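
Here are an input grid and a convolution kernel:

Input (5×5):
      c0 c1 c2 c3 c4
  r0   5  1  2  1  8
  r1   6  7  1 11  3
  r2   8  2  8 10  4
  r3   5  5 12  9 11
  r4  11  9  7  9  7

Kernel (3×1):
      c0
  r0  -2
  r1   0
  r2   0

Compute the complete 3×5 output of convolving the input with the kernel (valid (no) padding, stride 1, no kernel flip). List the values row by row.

-10 -2 -4 -2 -16
-12 -14 -2 -22 -6
-16 -4 -16 -20 -8

Output[0,0]: The receptive field on the input at this output position is [5 / 6 / 8]. Elementwise product with the kernel and sum: 5·-2.
Output[0,1]: The receptive field on the input at this output position is [1 / 7 / 2]. Elementwise product with the kernel and sum: 1·-2.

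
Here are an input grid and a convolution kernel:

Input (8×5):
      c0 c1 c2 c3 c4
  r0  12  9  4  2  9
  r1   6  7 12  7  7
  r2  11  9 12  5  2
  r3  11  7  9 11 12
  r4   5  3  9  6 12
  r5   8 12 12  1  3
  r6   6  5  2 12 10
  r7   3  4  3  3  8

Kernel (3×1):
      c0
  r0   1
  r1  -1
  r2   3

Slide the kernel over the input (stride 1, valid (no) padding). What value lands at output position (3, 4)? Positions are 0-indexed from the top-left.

The receptive field on the input at this output position is [12 / 12 / 3]. Elementwise product with the kernel and sum: 12·1 + 12·-1 + 3·3.

9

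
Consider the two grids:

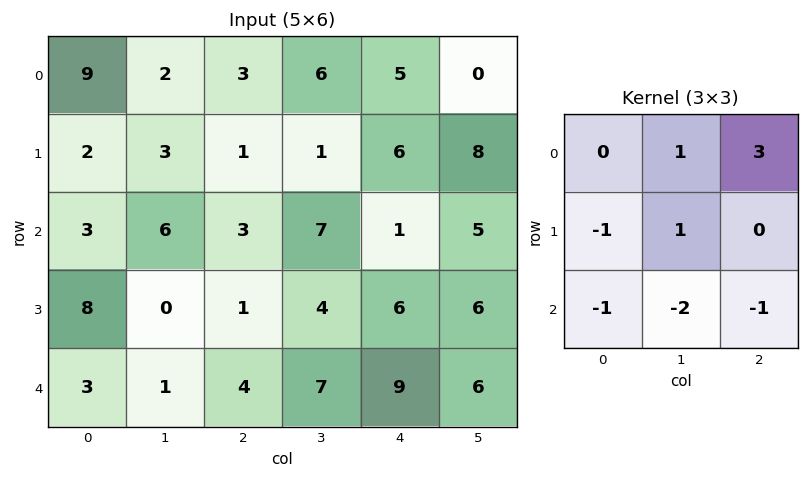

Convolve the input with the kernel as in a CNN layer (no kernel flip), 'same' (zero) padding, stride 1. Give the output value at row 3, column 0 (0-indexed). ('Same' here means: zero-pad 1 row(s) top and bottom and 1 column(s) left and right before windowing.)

22

The receptive field on the zero-padded input at this output position is [0 3 6 / 0 8 0 / 0 3 1]. Elementwise product with the kernel and sum: 3·1 + 6·3 + 0·-1 + 8·1 + 0·-1 + 3·-2 + 1·-1.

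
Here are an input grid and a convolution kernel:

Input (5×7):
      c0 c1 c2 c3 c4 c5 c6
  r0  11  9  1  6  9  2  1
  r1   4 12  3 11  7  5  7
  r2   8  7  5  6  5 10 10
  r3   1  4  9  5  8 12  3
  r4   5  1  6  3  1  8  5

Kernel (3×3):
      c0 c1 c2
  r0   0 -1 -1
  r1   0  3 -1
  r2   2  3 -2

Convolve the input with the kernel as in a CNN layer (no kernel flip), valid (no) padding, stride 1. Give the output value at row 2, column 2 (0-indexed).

The receptive field on the input at this output position is [5 6 5 / 9 5 8 / 6 3 1]. Elementwise product with the kernel and sum: 6·-1 + 5·-1 + 5·3 + 8·-1 + 6·2 + 3·3 + 1·-2.

15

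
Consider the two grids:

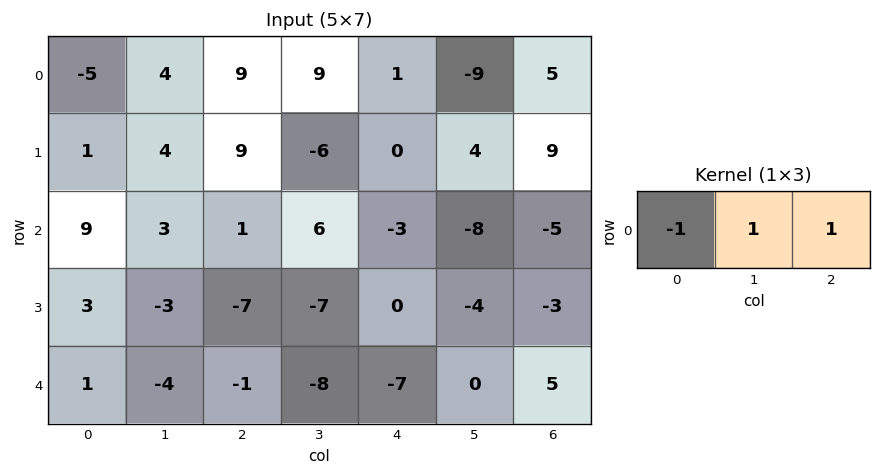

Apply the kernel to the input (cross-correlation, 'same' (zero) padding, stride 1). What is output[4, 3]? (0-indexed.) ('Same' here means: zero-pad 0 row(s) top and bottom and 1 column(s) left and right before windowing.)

-14

The receptive field on the zero-padded input at this output position is [-1 -8 -7]. Elementwise product with the kernel and sum: -1·-1 + -8·1 + -7·1.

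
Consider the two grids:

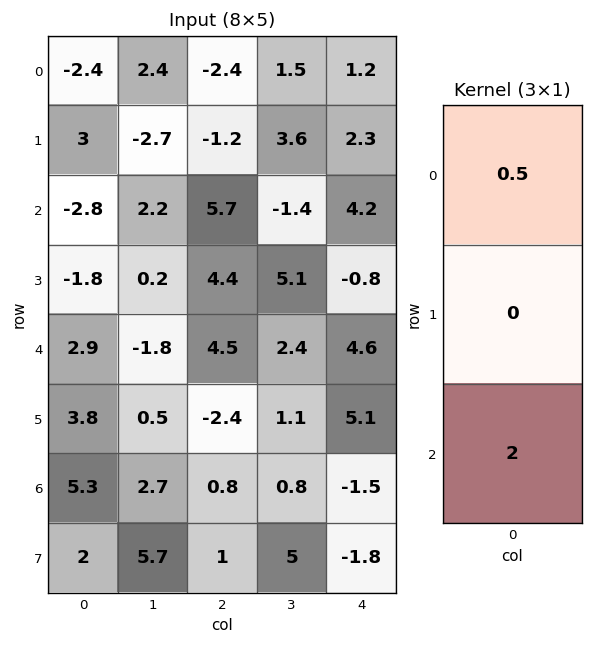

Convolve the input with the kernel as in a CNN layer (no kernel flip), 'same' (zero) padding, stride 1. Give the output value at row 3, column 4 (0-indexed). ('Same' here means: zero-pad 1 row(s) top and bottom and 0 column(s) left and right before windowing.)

11.3

The receptive field on the zero-padded input at this output position is [4.2 / -0.8 / 4.6]. Elementwise product with the kernel and sum: 4.2·0.5 + 4.6·2.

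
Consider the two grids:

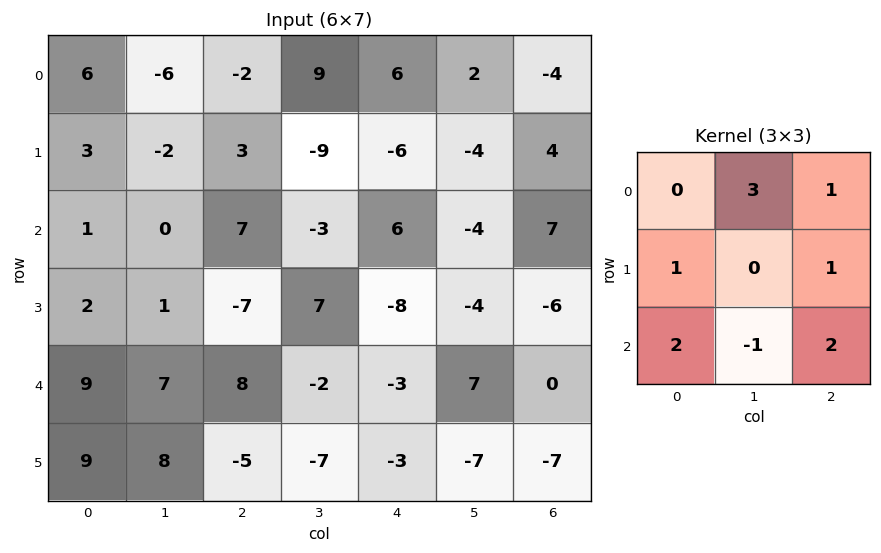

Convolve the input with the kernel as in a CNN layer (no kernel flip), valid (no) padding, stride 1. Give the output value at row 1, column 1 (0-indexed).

20

The receptive field on the input at this output position is [-2 3 -9 / 0 7 -3 / 1 -7 7]. Elementwise product with the kernel and sum: 3·3 + -9·1 + 0·1 + -3·1 + 1·2 + -7·-1 + 7·2.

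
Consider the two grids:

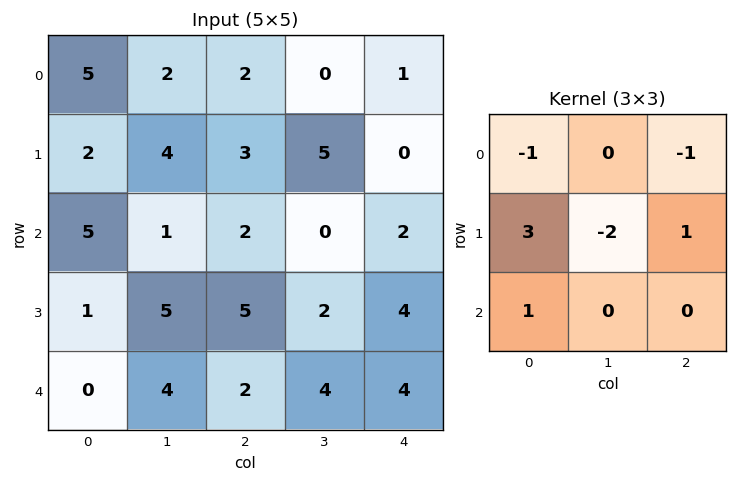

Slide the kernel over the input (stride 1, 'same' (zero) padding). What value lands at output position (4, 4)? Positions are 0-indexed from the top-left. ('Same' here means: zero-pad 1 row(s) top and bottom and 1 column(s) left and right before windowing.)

The receptive field on the zero-padded input at this output position is [2 4 0 / 4 4 0 / 0 0 0]. Elementwise product with the kernel and sum: 2·-1 + 0·-1 + 4·3 + 4·-2 + 0·1 + 0·1.

2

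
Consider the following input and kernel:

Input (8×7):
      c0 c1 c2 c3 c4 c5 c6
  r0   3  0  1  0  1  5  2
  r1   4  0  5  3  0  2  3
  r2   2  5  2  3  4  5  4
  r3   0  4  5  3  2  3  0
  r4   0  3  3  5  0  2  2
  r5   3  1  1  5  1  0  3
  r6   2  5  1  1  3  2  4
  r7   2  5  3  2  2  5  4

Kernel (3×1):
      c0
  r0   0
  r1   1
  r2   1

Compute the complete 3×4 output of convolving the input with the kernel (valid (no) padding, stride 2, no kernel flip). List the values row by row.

Output[0,0]: The receptive field on the input at this output position is [3 / 4 / 2]. Elementwise product with the kernel and sum: 4·1 + 2·1.
Output[0,1]: The receptive field on the input at this output position is [1 / 5 / 2]. Elementwise product with the kernel and sum: 5·1 + 2·1.

6 7 4 7
0 8 2 2
5 2 4 7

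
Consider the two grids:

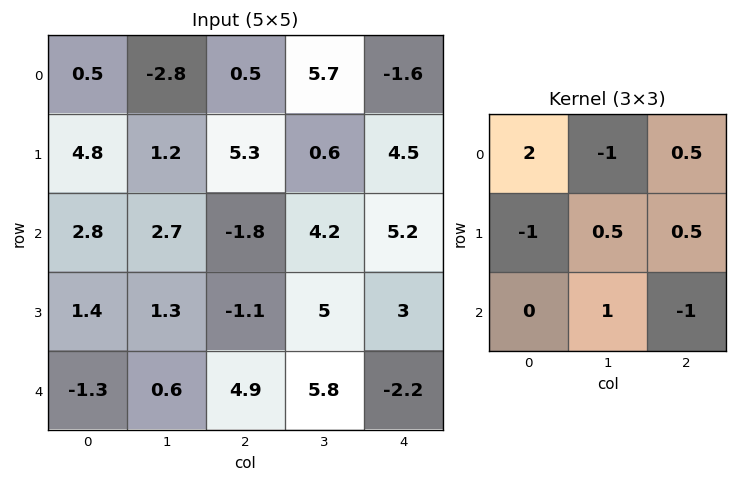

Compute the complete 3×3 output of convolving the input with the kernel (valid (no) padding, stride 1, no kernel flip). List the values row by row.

Output[0,0]: The receptive field on the input at this output position is [0.5 -2.8 0.5 / 4.8 1.2 5.3 / 2.8 2.7 -1.8]. Elementwise product with the kernel and sum: 0.5·2 + -2.8·-1 + 0.5·0.5 + 4.8·-1 + 1.2·0.5 + 5.3·0.5 + 2.7·1 + -1.8·-1.
Output[0,1]: The receptive field on the input at this output position is [-2.8 0.5 5.7 / 1.2 5.3 0.6 / 2.7 -1.8 4.2]. Elementwise product with the kernel and sum: -2.8·2 + 0.5·-1 + 5.7·0.5 + 1.2·-1 + 5.3·0.5 + 0.6·0.5 + -1.8·1 + 4.2·-1.

7 -7.5 -9.25
11.1 -10.2 20.75
-3.6 9.05 7.9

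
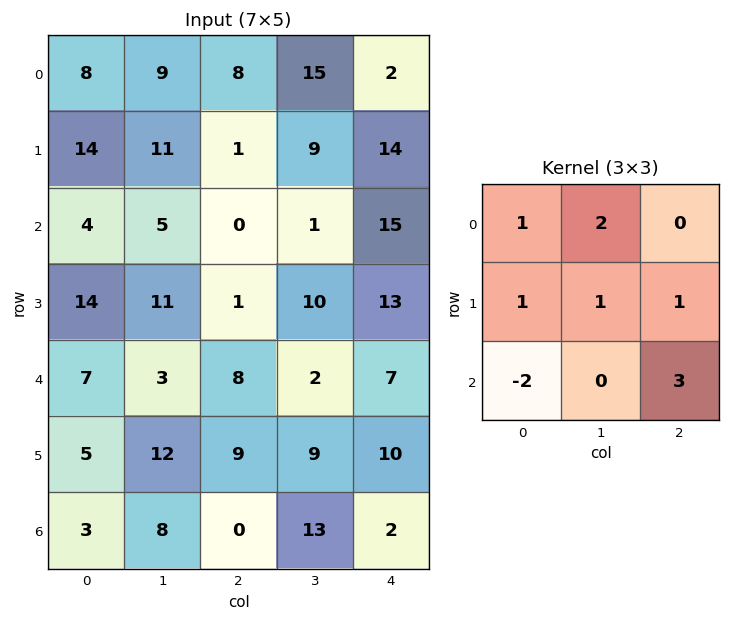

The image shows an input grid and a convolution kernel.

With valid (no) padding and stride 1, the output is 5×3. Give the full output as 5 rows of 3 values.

44 39 107
20 27 72
50 27 31
71 29 50
33 72 46

Output[0,0]: The receptive field on the input at this output position is [8 9 8 / 14 11 1 / 4 5 0]. Elementwise product with the kernel and sum: 8·1 + 9·2 + 14·1 + 11·1 + 1·1 + 4·-2 + 0·3.
Output[0,1]: The receptive field on the input at this output position is [9 8 15 / 11 1 9 / 5 0 1]. Elementwise product with the kernel and sum: 9·1 + 8·2 + 11·1 + 1·1 + 9·1 + 5·-2 + 1·3.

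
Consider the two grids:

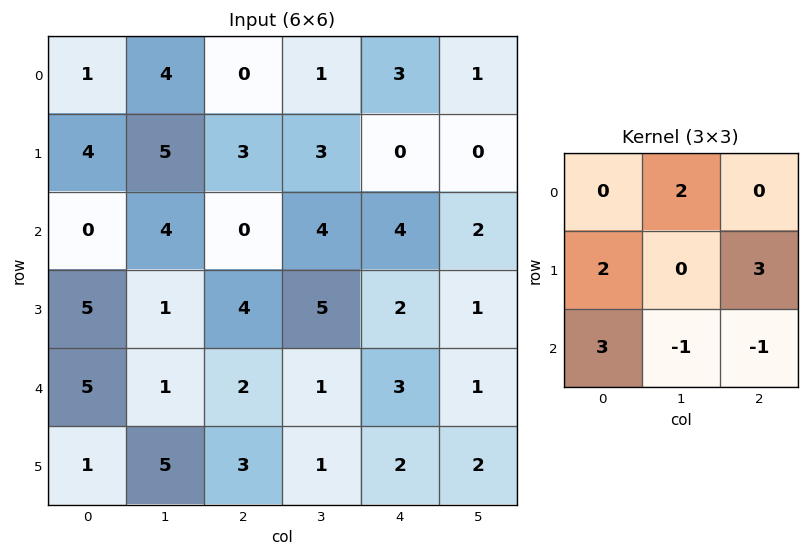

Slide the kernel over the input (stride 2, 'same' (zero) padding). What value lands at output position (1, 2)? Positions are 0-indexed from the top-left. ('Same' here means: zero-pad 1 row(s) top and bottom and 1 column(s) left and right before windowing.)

The receptive field on the zero-padded input at this output position is [3 0 0 / 4 4 2 / 5 2 1]. Elementwise product with the kernel and sum: 0·2 + 4·2 + 2·3 + 5·3 + 2·-1 + 1·-1.

26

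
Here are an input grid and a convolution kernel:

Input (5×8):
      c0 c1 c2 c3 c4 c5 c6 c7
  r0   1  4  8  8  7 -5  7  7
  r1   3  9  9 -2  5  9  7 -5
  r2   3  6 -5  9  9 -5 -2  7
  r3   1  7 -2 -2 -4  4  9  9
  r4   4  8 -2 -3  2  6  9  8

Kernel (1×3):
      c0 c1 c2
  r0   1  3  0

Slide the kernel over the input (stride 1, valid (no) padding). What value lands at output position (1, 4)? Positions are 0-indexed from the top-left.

The receptive field on the input at this output position is [5 9 7]. Elementwise product with the kernel and sum: 5·1 + 9·3.

32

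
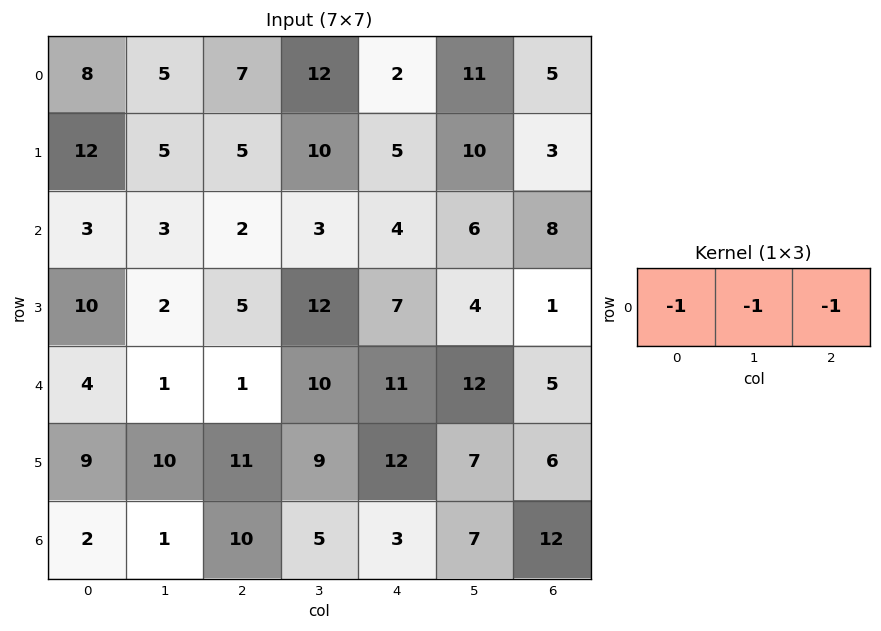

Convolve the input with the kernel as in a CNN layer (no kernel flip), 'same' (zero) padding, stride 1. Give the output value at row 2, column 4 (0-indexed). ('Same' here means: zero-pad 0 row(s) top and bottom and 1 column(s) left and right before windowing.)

-13

The receptive field on the zero-padded input at this output position is [3 4 6]. Elementwise product with the kernel and sum: 3·-1 + 4·-1 + 6·-1.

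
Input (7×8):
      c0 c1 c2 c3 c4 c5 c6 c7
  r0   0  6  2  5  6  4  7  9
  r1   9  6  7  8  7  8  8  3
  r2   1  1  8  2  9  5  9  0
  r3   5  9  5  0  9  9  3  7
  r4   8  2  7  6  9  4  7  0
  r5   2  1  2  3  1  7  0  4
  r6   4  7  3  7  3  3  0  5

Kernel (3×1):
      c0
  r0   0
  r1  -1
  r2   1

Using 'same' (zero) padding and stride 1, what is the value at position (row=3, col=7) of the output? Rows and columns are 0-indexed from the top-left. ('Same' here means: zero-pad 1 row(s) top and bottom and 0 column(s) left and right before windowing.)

-7

The receptive field on the zero-padded input at this output position is [0 / 7 / 0]. Elementwise product with the kernel and sum: 7·-1 + 0·1.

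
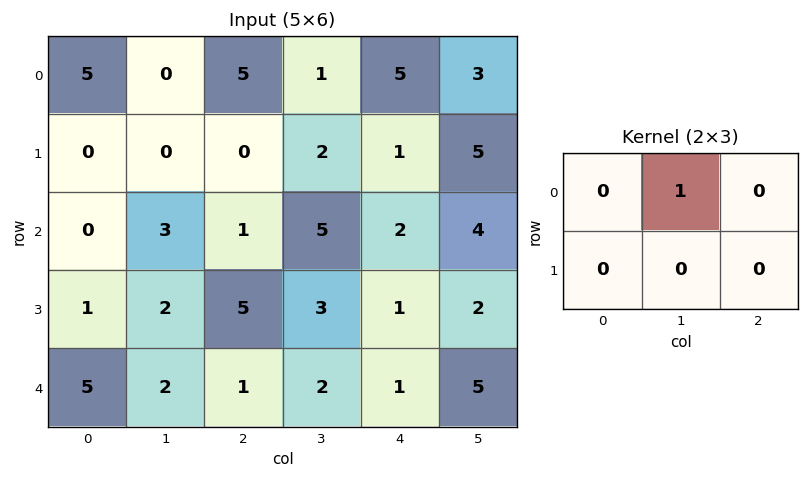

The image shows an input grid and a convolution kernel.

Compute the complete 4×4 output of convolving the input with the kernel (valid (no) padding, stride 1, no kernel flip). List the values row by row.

0 5 1 5
0 0 2 1
3 1 5 2
2 5 3 1

Output[0,0]: The receptive field on the input at this output position is [5 0 5 / 0 0 0]. Elementwise product with the kernel and sum: 0·1.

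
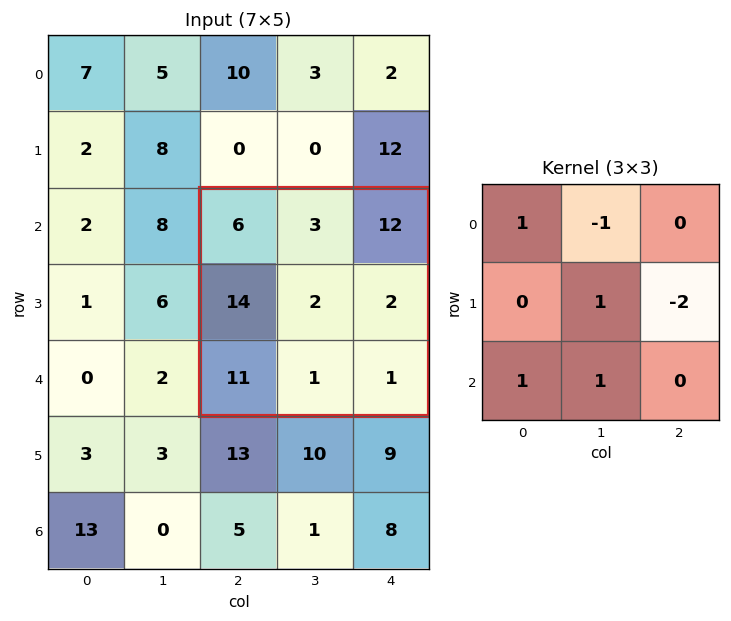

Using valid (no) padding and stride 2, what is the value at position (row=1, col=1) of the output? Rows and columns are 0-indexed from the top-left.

The receptive field on the input at this output position is [6 3 12 / 14 2 2 / 11 1 1]. Elementwise product with the kernel and sum: 6·1 + 3·-1 + 2·1 + 2·-2 + 11·1 + 1·1.

13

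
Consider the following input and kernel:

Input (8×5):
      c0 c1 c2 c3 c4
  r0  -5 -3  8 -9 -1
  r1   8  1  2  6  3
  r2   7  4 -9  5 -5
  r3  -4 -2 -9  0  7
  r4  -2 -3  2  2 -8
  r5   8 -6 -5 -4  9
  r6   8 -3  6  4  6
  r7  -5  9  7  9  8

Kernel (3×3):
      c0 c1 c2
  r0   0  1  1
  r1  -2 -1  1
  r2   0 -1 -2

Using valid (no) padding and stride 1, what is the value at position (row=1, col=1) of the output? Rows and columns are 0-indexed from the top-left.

23

The receptive field on the input at this output position is [1 2 6 / 4 -9 5 / -2 -9 0]. Elementwise product with the kernel and sum: 2·1 + 6·1 + 4·-2 + -9·-1 + 5·1 + -9·-1 + 0·-2.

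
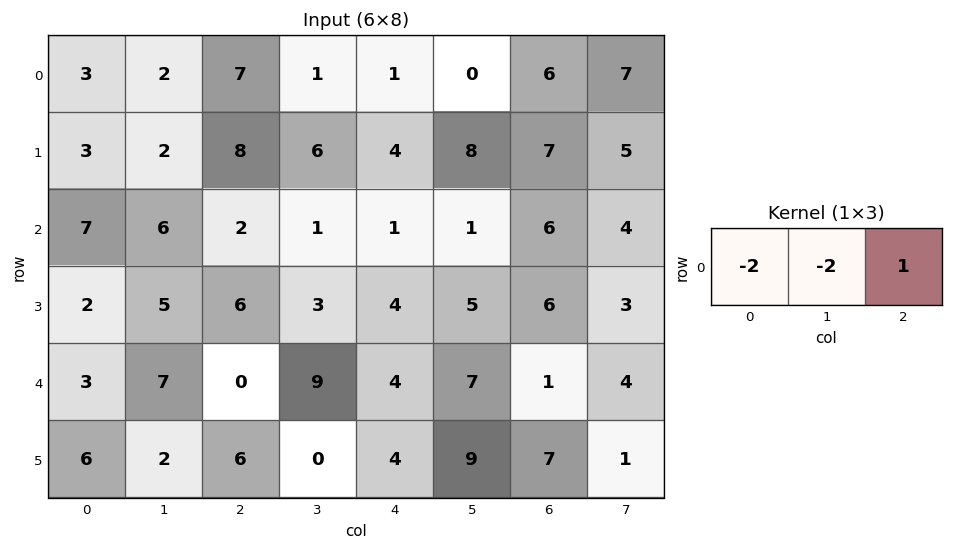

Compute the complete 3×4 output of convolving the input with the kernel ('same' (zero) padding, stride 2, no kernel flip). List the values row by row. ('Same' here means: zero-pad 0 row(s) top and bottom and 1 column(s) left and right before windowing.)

-4 -17 -4 -5
-8 -15 -3 -10
1 -5 -19 -12

Output[0,0]: The receptive field on the zero-padded input at this output position is [0 3 2]. Elementwise product with the kernel and sum: 0·-2 + 3·-2 + 2·1.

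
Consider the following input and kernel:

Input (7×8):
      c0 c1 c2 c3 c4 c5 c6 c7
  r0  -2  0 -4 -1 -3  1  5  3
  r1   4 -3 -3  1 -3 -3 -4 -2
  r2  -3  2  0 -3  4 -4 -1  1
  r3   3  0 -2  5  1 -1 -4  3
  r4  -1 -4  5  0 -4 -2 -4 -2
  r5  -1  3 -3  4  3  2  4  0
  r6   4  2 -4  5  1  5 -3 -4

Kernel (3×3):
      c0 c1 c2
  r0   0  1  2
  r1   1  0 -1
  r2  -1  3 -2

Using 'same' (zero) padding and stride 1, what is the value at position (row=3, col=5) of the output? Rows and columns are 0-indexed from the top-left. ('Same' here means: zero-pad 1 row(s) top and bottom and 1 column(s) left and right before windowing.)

5

The receptive field on the zero-padded input at this output position is [4 -4 -1 / 1 -1 -4 / -4 -2 -4]. Elementwise product with the kernel and sum: -4·1 + -1·2 + 1·1 + -4·-1 + -4·-1 + -2·3 + -4·-2.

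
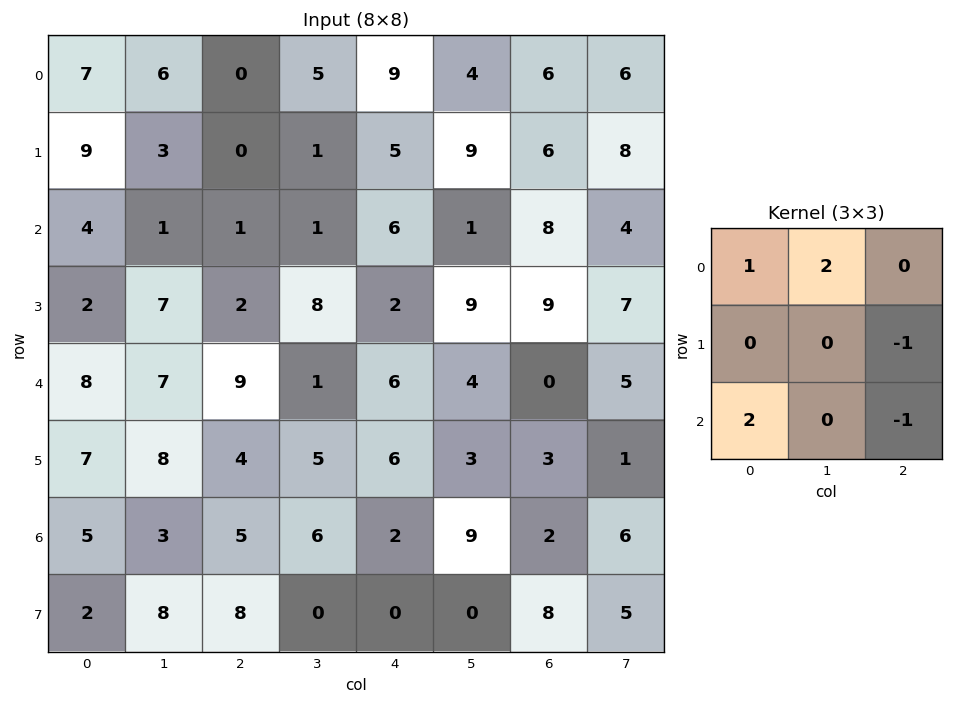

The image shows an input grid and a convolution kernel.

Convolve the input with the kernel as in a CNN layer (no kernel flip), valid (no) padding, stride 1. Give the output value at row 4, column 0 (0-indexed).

The receptive field on the input at this output position is [8 7 9 / 7 8 4 / 5 3 5]. Elementwise product with the kernel and sum: 8·1 + 7·2 + 4·-1 + 5·2 + 5·-1.

23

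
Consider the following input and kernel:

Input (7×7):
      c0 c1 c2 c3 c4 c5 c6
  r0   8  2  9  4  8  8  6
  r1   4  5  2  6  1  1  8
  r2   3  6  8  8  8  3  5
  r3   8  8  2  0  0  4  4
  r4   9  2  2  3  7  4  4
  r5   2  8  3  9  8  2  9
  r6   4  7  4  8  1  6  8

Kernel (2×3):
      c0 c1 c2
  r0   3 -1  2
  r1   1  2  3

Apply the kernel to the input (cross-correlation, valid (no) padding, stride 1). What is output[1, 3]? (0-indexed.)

The receptive field on the input at this output position is [6 1 1 / 8 8 3]. Elementwise product with the kernel and sum: 6·3 + 1·-1 + 1·2 + 8·1 + 8·2 + 3·3.

52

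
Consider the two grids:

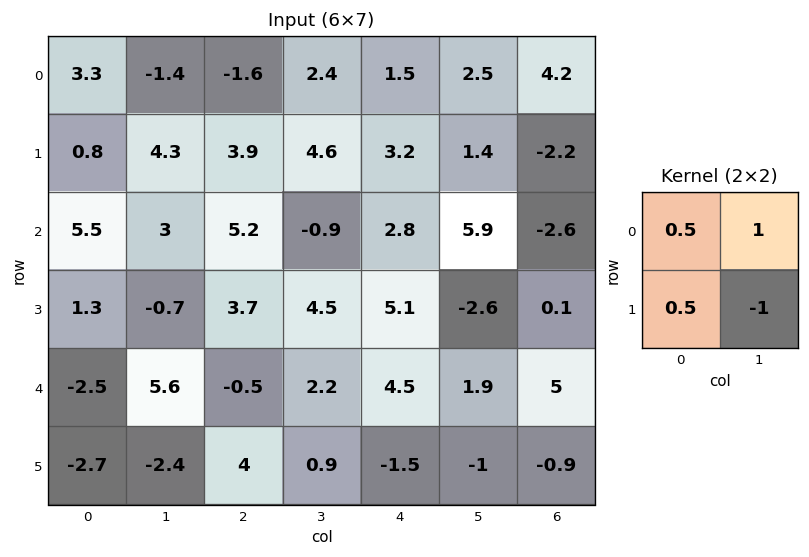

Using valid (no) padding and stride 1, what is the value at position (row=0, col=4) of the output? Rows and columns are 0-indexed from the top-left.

3.45

The receptive field on the input at this output position is [1.5 2.5 / 3.2 1.4]. Elementwise product with the kernel and sum: 1.5·0.5 + 2.5·1 + 3.2·0.5 + 1.4·-1.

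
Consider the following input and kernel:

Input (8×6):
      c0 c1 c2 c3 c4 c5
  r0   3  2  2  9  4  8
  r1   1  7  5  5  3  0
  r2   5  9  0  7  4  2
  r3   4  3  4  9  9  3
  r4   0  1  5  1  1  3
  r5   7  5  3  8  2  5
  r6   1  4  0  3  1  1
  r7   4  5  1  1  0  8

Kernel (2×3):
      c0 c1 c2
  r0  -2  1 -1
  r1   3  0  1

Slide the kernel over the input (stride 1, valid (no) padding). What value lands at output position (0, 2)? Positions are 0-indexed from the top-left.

The receptive field on the input at this output position is [2 9 4 / 5 5 3]. Elementwise product with the kernel and sum: 2·-2 + 9·1 + 4·-1 + 5·3 + 3·1.

19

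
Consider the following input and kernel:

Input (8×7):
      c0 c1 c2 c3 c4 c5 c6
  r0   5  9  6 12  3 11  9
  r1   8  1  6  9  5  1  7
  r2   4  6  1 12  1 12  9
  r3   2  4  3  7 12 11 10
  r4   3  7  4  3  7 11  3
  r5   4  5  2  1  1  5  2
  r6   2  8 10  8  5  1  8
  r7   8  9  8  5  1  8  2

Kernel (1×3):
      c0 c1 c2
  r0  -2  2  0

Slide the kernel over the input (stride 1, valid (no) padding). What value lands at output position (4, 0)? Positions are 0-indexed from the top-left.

8

The receptive field on the input at this output position is [3 7 4]. Elementwise product with the kernel and sum: 3·-2 + 7·2.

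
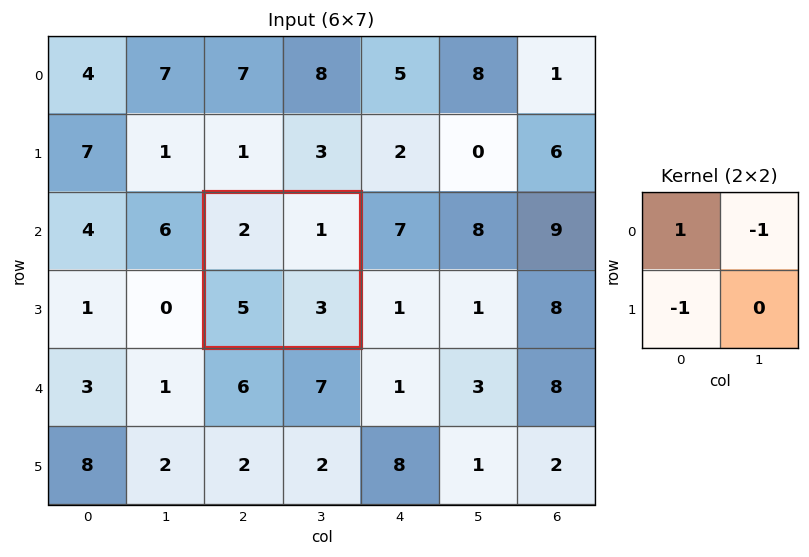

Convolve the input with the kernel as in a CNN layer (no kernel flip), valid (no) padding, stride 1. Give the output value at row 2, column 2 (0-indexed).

The receptive field on the input at this output position is [2 1 / 5 3]. Elementwise product with the kernel and sum: 2·1 + 1·-1 + 5·-1.

-4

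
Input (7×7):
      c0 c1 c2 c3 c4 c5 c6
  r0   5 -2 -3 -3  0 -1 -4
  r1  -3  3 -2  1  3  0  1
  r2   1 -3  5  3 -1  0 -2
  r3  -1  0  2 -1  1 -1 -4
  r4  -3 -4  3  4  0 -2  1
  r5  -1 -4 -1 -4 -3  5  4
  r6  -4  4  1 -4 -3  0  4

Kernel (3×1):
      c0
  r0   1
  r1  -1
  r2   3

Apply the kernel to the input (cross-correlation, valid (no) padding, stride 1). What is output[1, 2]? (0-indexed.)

The receptive field on the input at this output position is [-2 / 5 / 2]. Elementwise product with the kernel and sum: -2·1 + 5·-1 + 2·3.

-1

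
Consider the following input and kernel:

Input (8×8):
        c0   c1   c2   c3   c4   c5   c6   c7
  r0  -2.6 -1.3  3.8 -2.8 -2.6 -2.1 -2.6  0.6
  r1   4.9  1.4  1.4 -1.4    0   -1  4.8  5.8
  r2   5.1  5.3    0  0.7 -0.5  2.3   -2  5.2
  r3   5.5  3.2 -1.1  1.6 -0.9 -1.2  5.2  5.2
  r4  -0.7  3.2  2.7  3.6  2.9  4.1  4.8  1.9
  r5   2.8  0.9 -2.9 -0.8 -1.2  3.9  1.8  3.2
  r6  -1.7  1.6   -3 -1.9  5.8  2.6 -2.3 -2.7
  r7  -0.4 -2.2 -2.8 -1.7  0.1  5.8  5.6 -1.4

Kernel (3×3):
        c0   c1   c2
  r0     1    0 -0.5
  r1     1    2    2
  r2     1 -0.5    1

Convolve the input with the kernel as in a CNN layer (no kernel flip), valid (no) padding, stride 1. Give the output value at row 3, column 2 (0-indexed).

11.35

The receptive field on the input at this output position is [-1.1 1.6 -0.9 / 2.7 3.6 2.9 / -2.9 -0.8 -1.2]. Elementwise product with the kernel and sum: -1.1·1 + -0.9·-0.5 + 2.7·1 + 3.6·2 + 2.9·2 + -2.9·1 + -0.8·-0.5 + -1.2·1.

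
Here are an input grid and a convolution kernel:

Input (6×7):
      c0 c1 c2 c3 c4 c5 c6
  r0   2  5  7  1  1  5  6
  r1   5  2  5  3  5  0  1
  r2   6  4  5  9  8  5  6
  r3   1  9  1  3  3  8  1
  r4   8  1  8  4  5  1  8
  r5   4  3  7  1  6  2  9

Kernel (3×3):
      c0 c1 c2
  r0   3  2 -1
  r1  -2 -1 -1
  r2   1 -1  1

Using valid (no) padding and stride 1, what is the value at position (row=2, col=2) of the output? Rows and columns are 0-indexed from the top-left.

The receptive field on the input at this output position is [5 9 8 / 1 3 3 / 8 4 5]. Elementwise product with the kernel and sum: 5·3 + 9·2 + 8·-1 + 1·-2 + 3·-1 + 3·-1 + 8·1 + 4·-1 + 5·1.

26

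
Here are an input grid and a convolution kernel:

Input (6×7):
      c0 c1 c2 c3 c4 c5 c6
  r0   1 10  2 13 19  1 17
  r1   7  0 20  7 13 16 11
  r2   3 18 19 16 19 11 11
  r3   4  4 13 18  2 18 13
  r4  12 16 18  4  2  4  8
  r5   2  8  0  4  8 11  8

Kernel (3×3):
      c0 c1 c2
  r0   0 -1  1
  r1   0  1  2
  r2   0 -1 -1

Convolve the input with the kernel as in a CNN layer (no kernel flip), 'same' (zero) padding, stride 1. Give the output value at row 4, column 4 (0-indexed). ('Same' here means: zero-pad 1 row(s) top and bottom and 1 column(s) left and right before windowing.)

The receptive field on the zero-padded input at this output position is [18 2 18 / 4 2 4 / 4 8 11]. Elementwise product with the kernel and sum: 2·-1 + 18·1 + 2·1 + 4·2 + 8·-1 + 11·-1.

7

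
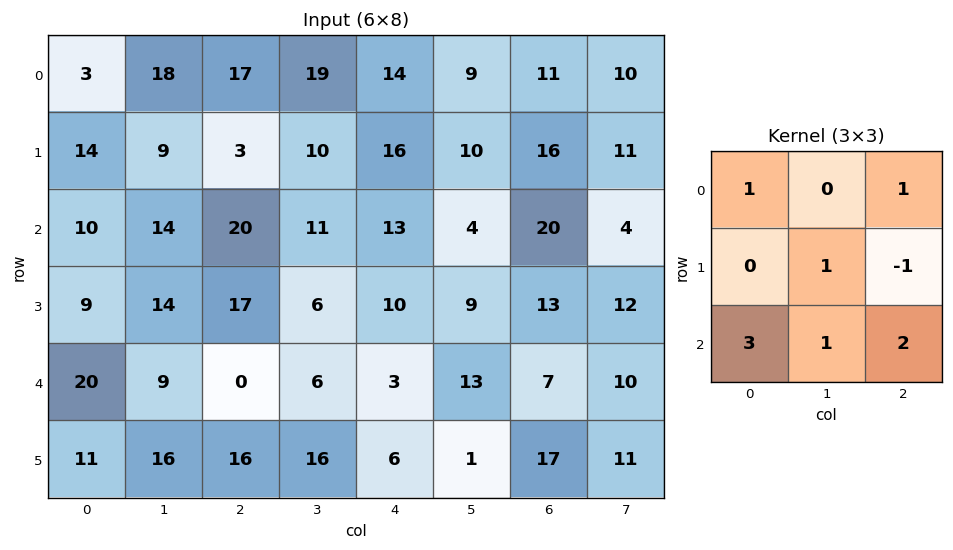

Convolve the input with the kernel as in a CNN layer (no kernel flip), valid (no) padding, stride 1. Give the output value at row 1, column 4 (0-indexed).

81

The receptive field on the input at this output position is [16 10 16 / 13 4 20 / 10 9 13]. Elementwise product with the kernel and sum: 16·1 + 16·1 + 4·1 + 20·-1 + 10·3 + 9·1 + 13·2.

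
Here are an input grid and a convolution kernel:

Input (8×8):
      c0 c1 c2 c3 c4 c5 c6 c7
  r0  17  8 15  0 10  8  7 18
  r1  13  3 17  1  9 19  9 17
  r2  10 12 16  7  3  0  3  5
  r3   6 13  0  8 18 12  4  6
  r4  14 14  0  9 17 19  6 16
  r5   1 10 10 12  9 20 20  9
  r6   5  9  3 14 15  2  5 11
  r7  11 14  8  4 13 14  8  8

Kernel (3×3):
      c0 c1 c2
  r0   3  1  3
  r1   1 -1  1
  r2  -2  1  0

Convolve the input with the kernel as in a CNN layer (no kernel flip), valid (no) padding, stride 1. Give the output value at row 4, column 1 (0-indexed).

66

The receptive field on the input at this output position is [14 0 9 / 10 10 12 / 9 3 14]. Elementwise product with the kernel and sum: 14·3 + 0·1 + 9·3 + 10·1 + 10·-1 + 12·1 + 9·-2 + 3·1.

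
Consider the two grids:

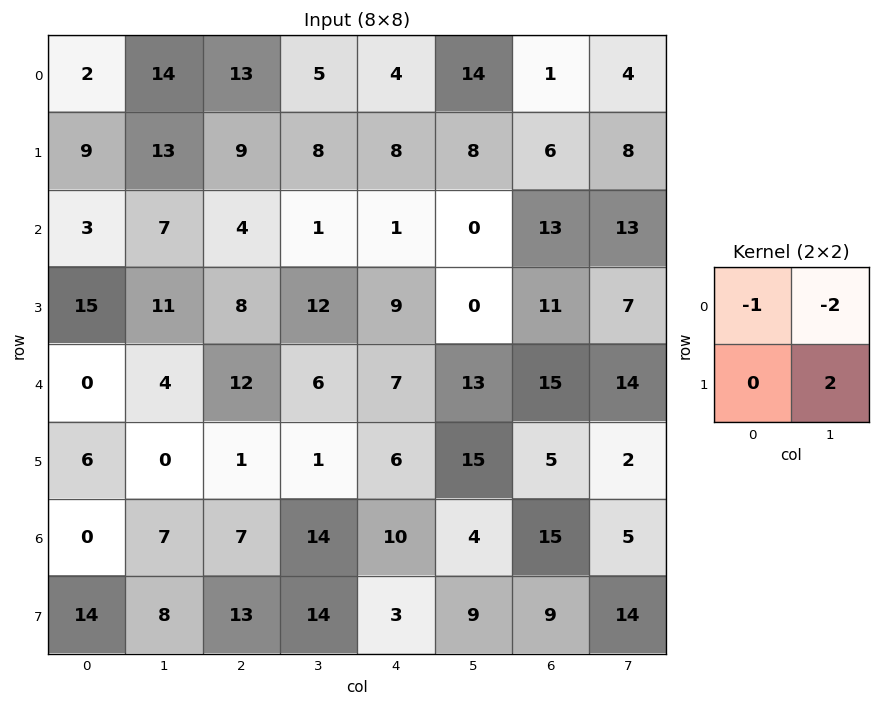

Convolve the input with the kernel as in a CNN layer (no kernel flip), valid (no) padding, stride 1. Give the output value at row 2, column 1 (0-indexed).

The receptive field on the input at this output position is [7 4 / 11 8]. Elementwise product with the kernel and sum: 7·-1 + 4·-2 + 8·2.

1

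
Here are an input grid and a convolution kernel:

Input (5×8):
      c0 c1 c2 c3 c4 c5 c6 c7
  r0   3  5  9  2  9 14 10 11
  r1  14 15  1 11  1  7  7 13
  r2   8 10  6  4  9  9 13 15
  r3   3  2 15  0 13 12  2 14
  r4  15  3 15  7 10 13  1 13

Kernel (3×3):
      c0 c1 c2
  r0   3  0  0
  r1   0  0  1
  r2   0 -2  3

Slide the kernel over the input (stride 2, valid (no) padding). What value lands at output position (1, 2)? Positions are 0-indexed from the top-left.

The receptive field on the input at this output position is [9 9 13 / 13 12 2 / 10 13 1]. Elementwise product with the kernel and sum: 9·3 + 2·1 + 13·-2 + 1·3.

6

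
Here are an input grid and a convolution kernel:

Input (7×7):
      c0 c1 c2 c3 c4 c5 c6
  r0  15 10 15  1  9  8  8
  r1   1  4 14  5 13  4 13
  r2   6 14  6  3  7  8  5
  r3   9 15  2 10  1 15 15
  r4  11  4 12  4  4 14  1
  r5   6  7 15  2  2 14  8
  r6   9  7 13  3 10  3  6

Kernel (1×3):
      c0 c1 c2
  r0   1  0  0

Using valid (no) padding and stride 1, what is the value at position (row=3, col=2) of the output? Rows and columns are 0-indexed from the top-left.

2

The receptive field on the input at this output position is [2 10 1]. Elementwise product with the kernel and sum: 2·1.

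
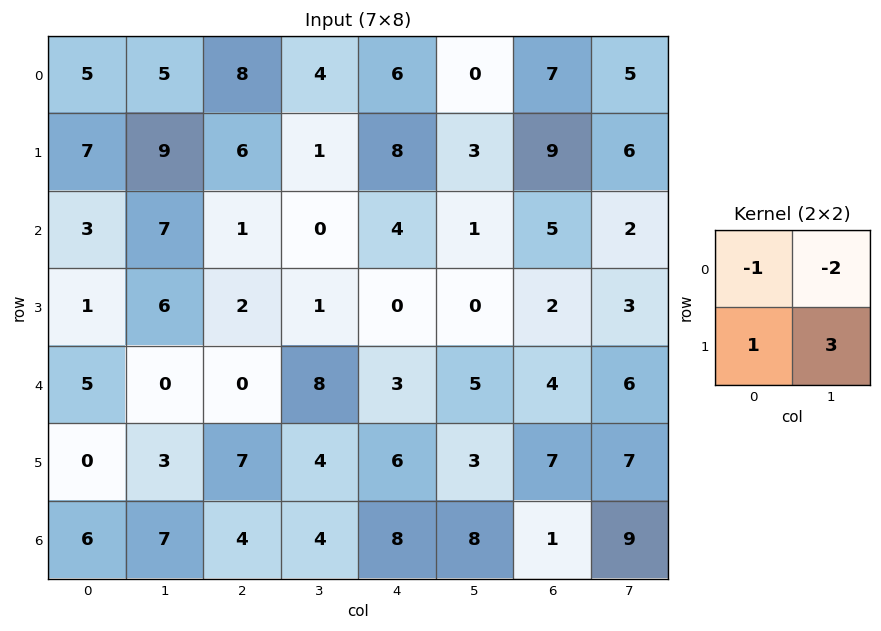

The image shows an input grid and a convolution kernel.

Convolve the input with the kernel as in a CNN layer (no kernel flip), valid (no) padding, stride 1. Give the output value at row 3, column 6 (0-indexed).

The receptive field on the input at this output position is [2 3 / 4 6]. Elementwise product with the kernel and sum: 2·-1 + 3·-2 + 4·1 + 6·3.

14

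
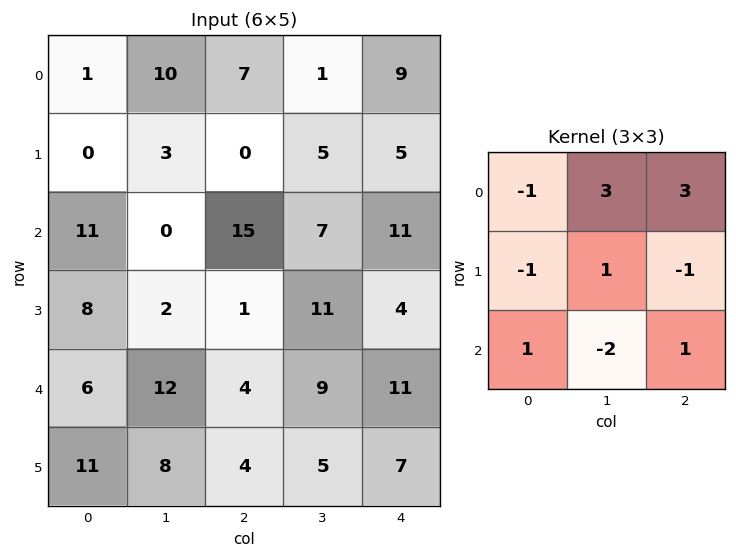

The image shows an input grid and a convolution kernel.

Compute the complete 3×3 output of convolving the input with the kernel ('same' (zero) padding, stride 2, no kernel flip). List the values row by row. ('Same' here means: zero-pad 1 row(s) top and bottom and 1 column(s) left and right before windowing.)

Output[0,0]: The receptive field on the zero-padded input at this output position is [0 0 0 / 0 1 10 / 0 0 3]. Elementwise product with the kernel and sum: 0·-1 + 0·3 + 0·3 + 0·-1 + 1·1 + 10·-1 + 0·1 + 0·-2 + 3·1.
Output[0,1]: The receptive field on the zero-padded input at this output position is [0 0 0 / 10 7 1 / 3 0 5]. Elementwise product with the kernel and sum: 0·-1 + 0·3 + 0·3 + 10·-1 + 7·1 + 1·-1 + 3·1 + 0·-2 + 5·1.

-6 4 3
6 31 17
10 22 -6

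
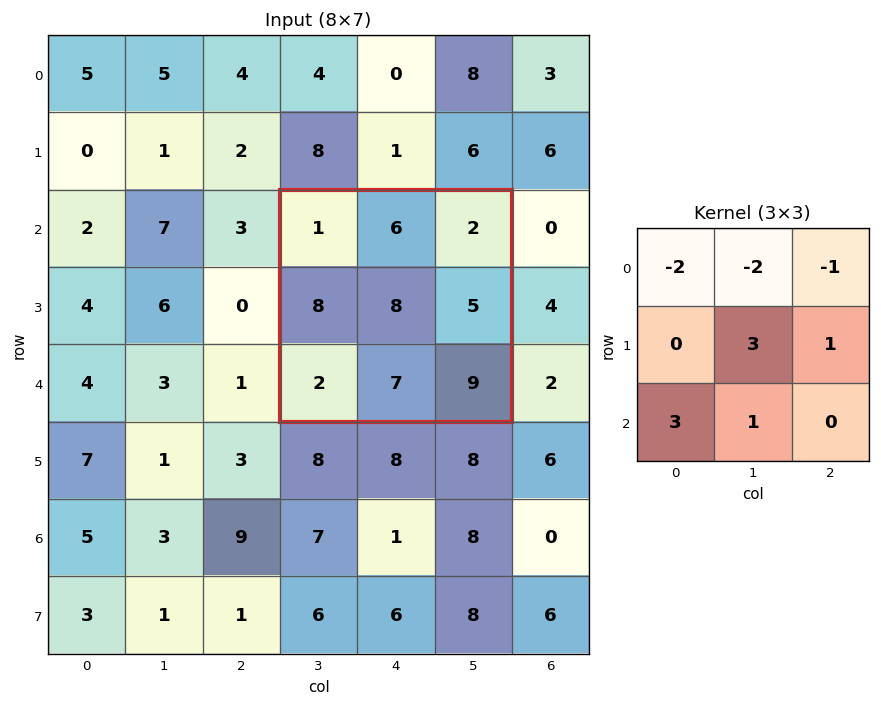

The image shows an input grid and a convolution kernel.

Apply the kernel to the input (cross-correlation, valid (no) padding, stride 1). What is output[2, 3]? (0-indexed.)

The receptive field on the input at this output position is [1 6 2 / 8 8 5 / 2 7 9]. Elementwise product with the kernel and sum: 1·-2 + 6·-2 + 2·-1 + 8·3 + 5·1 + 2·3 + 7·1.

26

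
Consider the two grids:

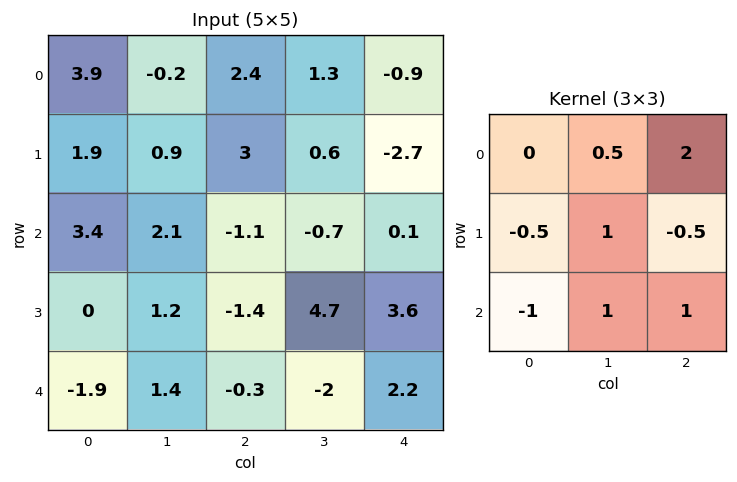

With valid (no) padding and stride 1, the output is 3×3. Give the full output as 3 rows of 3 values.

0.75 2.15 -0.2
7.2 3 4.4
3.75 -10 3.95

Output[0,0]: The receptive field on the input at this output position is [3.9 -0.2 2.4 / 1.9 0.9 3 / 3.4 2.1 -1.1]. Elementwise product with the kernel and sum: -0.2·0.5 + 2.4·2 + 1.9·-0.5 + 0.9·1 + 3·-0.5 + 3.4·-1 + 2.1·1 + -1.1·1.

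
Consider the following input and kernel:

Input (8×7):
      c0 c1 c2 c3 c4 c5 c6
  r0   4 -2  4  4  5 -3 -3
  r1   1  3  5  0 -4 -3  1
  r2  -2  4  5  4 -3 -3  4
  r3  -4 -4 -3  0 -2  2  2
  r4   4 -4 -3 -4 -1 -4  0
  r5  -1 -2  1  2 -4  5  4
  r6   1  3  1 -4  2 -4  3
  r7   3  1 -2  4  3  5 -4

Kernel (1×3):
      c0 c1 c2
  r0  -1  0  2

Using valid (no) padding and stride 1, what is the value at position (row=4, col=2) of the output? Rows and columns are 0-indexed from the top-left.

1

The receptive field on the input at this output position is [-3 -4 -1]. Elementwise product with the kernel and sum: -3·-1 + -1·2.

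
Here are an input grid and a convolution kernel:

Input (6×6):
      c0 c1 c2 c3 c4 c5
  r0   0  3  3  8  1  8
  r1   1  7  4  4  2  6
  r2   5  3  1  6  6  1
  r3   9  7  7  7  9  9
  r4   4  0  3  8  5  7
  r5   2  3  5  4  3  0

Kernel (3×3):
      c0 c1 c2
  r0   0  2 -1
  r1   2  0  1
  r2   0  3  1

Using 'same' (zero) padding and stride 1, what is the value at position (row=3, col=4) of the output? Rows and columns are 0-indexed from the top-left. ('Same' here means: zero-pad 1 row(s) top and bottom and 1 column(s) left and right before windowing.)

The receptive field on the zero-padded input at this output position is [6 6 1 / 7 9 9 / 8 5 7]. Elementwise product with the kernel and sum: 6·2 + 1·-1 + 7·2 + 9·1 + 5·3 + 7·1.

56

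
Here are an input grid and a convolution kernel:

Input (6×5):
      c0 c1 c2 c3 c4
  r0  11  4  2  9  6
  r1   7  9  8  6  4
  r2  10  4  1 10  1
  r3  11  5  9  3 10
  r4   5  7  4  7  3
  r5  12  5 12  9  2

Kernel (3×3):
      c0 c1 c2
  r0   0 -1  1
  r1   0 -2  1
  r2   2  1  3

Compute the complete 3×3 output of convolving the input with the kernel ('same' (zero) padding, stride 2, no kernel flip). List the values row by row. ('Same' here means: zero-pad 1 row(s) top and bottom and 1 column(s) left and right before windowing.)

Output[0,0]: The receptive field on the zero-padded input at this output position is [0 0 0 / 0 11 4 / 0 7 9]. Elementwise product with the kernel and sum: 0·-1 + 0·1 + 11·-2 + 4·1 + 0·2 + 7·1 + 9·3.

16 49 4
12 34 10
18 42 4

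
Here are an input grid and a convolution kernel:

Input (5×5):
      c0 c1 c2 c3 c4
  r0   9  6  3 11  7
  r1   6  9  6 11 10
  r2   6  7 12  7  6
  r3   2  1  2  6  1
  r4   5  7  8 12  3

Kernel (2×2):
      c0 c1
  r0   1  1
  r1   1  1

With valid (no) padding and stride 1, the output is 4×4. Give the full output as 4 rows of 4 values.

Output[0,0]: The receptive field on the input at this output position is [9 6 / 6 9]. Elementwise product with the kernel and sum: 9·1 + 6·1 + 6·1 + 9·1.

30 24 31 39
28 34 36 34
16 22 27 20
15 18 28 22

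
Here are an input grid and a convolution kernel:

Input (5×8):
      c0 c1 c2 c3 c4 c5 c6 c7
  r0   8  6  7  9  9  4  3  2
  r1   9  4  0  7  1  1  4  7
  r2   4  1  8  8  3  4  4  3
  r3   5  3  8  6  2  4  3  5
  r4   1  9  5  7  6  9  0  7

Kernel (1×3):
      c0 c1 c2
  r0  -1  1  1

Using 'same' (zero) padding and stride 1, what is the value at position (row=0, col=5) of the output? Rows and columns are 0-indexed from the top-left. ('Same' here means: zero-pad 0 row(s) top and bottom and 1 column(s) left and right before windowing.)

-2

The receptive field on the zero-padded input at this output position is [9 4 3]. Elementwise product with the kernel and sum: 9·-1 + 4·1 + 3·1.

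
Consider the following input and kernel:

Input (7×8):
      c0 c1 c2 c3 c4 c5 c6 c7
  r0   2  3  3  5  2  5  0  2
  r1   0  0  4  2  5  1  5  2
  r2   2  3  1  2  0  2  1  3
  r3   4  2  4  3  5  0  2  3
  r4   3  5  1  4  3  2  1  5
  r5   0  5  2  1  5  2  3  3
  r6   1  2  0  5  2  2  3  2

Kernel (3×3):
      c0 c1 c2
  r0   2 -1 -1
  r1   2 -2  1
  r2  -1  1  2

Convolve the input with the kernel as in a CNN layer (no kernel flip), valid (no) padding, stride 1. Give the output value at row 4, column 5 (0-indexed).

4

The receptive field on the input at this output position is [2 1 5 / 2 3 3 / 2 3 2]. Elementwise product with the kernel and sum: 2·2 + 1·-1 + 5·-1 + 2·2 + 3·-2 + 3·1 + 2·-1 + 3·1 + 2·2.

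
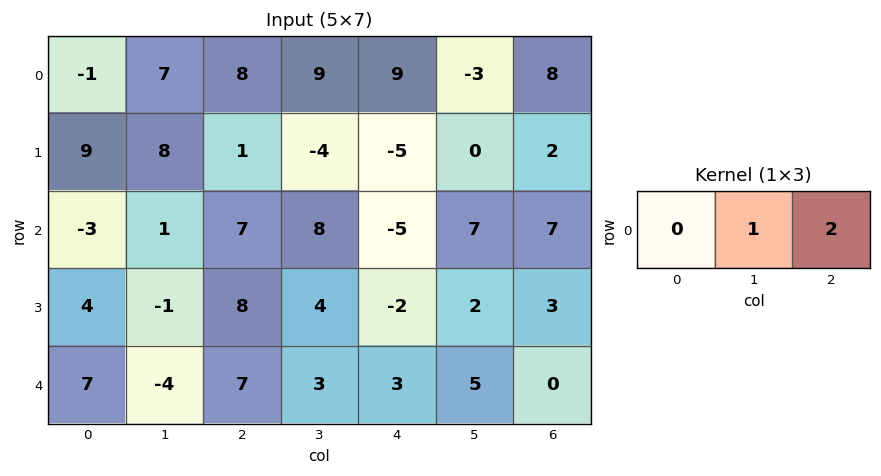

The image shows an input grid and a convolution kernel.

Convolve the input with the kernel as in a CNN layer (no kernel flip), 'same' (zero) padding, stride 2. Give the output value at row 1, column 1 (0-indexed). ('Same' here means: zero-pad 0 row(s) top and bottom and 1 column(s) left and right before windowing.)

23

The receptive field on the zero-padded input at this output position is [1 7 8]. Elementwise product with the kernel and sum: 7·1 + 8·2.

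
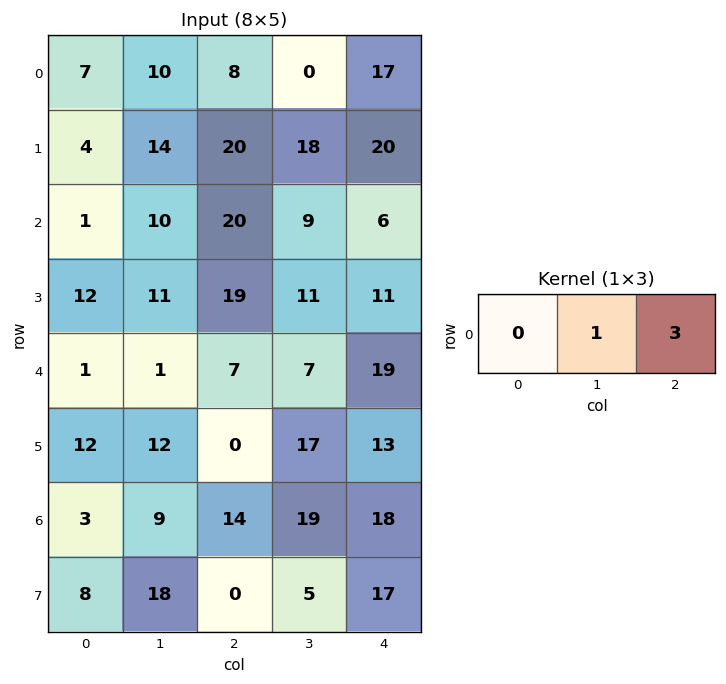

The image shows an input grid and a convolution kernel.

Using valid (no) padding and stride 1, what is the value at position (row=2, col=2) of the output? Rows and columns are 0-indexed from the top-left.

The receptive field on the input at this output position is [20 9 6]. Elementwise product with the kernel and sum: 9·1 + 6·3.

27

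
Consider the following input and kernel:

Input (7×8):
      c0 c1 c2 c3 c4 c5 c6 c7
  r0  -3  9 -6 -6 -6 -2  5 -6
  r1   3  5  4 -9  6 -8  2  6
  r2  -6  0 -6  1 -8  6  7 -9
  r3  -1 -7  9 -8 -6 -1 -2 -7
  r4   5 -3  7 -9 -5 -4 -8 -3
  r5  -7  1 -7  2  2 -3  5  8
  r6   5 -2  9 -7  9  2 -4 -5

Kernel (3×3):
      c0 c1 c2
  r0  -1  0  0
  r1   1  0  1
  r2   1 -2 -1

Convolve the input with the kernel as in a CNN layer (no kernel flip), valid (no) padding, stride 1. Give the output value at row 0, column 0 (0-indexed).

The receptive field on the input at this output position is [-3 9 -6 / 3 5 4 / -6 0 -6]. Elementwise product with the kernel and sum: -3·-1 + 3·1 + 4·1 + -6·1 + 0·-2 + -6·-1.

10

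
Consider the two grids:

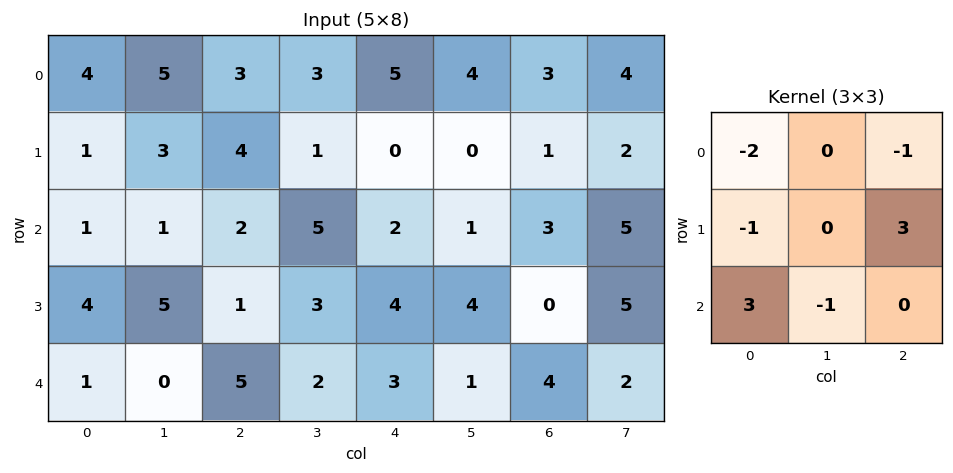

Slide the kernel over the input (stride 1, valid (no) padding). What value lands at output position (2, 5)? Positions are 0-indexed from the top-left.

The receptive field on the input at this output position is [1 3 5 / 4 0 5 / 1 4 2]. Elementwise product with the kernel and sum: 1·-2 + 5·-1 + 4·-1 + 5·3 + 1·3 + 4·-1.

3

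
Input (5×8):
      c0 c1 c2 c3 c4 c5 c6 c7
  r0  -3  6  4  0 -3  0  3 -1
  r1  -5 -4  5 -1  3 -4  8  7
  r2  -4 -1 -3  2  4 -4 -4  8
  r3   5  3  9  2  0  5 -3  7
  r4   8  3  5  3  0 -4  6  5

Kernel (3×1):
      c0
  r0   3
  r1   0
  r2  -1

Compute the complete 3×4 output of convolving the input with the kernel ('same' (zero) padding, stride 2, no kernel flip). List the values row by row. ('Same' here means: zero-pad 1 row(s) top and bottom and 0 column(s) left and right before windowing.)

5 -5 -3 -8
-20 6 9 27
15 27 0 -9

Output[0,0]: The receptive field on the zero-padded input at this output position is [0 / -3 / -5]. Elementwise product with the kernel and sum: 0·3 + -5·-1.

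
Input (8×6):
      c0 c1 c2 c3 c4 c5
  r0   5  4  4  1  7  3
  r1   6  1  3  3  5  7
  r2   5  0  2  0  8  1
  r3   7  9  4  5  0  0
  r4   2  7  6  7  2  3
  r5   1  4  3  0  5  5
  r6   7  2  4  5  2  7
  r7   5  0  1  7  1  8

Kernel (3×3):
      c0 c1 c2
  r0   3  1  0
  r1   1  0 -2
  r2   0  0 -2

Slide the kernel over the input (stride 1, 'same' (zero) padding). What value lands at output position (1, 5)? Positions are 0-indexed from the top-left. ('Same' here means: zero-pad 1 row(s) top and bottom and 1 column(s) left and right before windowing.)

The receptive field on the zero-padded input at this output position is [7 3 0 / 5 7 0 / 8 1 0]. Elementwise product with the kernel and sum: 7·3 + 3·1 + 5·1 + 0·-2 + 0·-2.

29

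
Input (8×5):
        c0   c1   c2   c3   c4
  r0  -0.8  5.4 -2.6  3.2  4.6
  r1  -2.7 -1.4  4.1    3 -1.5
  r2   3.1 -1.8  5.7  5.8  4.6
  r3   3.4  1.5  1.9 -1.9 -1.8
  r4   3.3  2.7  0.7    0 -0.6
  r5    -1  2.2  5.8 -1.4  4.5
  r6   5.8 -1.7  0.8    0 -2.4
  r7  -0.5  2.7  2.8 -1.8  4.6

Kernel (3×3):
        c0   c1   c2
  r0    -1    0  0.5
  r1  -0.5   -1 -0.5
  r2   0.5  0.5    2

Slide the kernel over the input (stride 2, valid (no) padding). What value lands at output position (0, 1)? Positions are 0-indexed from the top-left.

15.55

The receptive field on the input at this output position is [-2.6 3.2 4.6 / 4.1 3 -1.5 / 5.7 5.8 4.6]. Elementwise product with the kernel and sum: -2.6·-1 + 4.6·0.5 + 4.1·-0.5 + 3·-1 + -1.5·-0.5 + 5.7·0.5 + 5.8·0.5 + 4.6·2.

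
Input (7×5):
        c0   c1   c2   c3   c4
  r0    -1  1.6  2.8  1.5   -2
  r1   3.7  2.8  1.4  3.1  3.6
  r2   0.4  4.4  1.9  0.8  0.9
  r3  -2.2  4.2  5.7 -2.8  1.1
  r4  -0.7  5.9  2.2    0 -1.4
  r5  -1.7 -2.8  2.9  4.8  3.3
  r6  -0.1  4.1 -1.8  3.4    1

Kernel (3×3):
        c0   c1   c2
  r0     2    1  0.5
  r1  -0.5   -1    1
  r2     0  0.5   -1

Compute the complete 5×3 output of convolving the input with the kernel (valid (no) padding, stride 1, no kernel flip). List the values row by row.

-1.95 7.2 5.4
4.6 10.9 4.35
9.5 1.6 7.5
-5 4.2 5.75
16 13 1.45

Output[0,0]: The receptive field on the input at this output position is [-1 1.6 2.8 / 3.7 2.8 1.4 / 0.4 4.4 1.9]. Elementwise product with the kernel and sum: -1·2 + 1.6·1 + 2.8·0.5 + 3.7·-0.5 + 2.8·-1 + 1.4·1 + 4.4·0.5 + 1.9·-1.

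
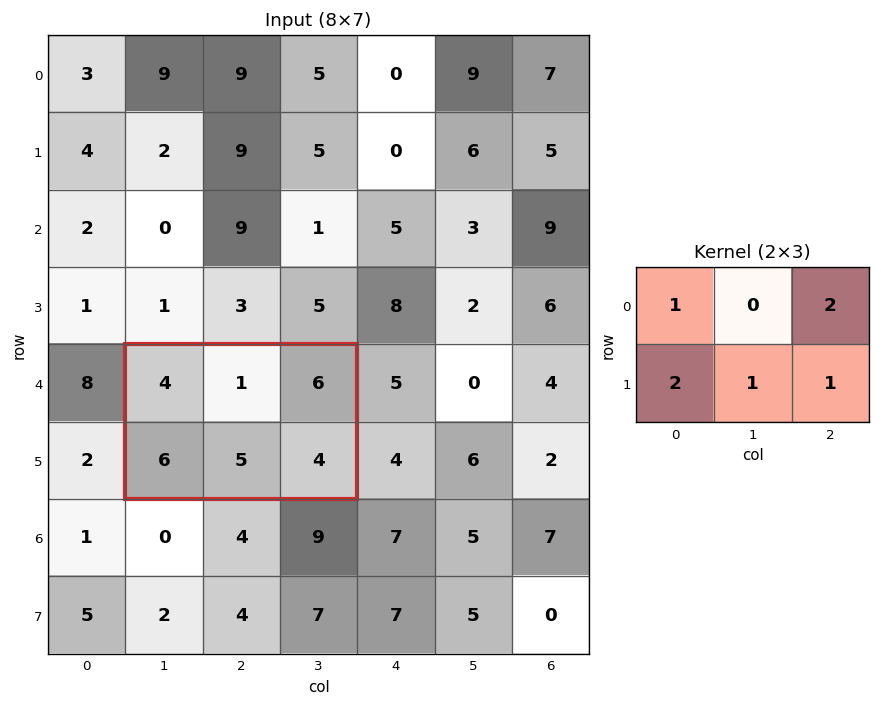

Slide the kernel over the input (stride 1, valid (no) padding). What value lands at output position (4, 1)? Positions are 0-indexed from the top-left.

37

The receptive field on the input at this output position is [4 1 6 / 6 5 4]. Elementwise product with the kernel and sum: 4·1 + 6·2 + 6·2 + 5·1 + 4·1.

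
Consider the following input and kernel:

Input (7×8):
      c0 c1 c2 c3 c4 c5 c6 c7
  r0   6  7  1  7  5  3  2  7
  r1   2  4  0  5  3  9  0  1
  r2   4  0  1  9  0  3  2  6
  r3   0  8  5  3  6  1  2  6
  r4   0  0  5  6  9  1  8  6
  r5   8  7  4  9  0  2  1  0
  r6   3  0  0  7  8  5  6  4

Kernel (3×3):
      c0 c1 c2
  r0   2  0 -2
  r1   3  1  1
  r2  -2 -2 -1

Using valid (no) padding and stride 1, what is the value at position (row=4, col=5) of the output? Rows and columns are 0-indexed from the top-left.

The receptive field on the input at this output position is [1 8 6 / 2 1 0 / 5 6 4]. Elementwise product with the kernel and sum: 1·2 + 6·-2 + 2·3 + 1·1 + 0·1 + 5·-2 + 6·-2 + 4·-1.

-29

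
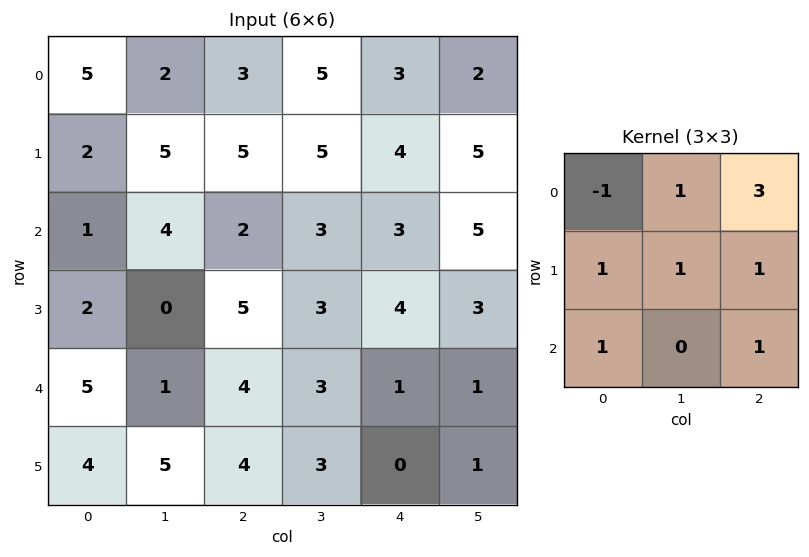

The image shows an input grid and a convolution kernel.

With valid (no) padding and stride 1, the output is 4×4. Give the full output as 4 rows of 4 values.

Output[0,0]: The receptive field on the input at this output position is [5 2 3 / 2 5 5 / 1 4 2]. Elementwise product with the kernel and sum: 5·-1 + 2·1 + 3·3 + 2·1 + 5·1 + 5·1 + 1·1 + 2·1.
Output[0,1]: The receptive field on the input at this output position is [2 3 5 / 5 5 5 / 4 2 3]. Elementwise product with the kernel and sum: 2·-1 + 3·1 + 5·3 + 5·1 + 5·1 + 5·1 + 4·1 + 3·1.

21 38 30 26
32 27 29 31
25 19 27 29
31 30 22 19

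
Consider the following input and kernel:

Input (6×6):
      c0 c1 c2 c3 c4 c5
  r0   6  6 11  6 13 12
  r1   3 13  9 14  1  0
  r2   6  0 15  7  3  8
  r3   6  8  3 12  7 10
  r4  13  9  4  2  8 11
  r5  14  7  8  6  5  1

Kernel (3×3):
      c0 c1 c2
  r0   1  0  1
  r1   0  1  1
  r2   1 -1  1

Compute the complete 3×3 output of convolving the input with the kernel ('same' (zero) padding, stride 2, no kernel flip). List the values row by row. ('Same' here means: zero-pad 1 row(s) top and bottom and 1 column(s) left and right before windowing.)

22 35 38
21 66 40
23 31 43

Output[0,0]: The receptive field on the zero-padded input at this output position is [0 0 0 / 0 6 6 / 0 3 13]. Elementwise product with the kernel and sum: 0·1 + 0·1 + 6·1 + 6·1 + 0·1 + 3·-1 + 13·1.
Output[0,1]: The receptive field on the zero-padded input at this output position is [0 0 0 / 6 11 6 / 13 9 14]. Elementwise product with the kernel and sum: 0·1 + 0·1 + 11·1 + 6·1 + 13·1 + 9·-1 + 14·1.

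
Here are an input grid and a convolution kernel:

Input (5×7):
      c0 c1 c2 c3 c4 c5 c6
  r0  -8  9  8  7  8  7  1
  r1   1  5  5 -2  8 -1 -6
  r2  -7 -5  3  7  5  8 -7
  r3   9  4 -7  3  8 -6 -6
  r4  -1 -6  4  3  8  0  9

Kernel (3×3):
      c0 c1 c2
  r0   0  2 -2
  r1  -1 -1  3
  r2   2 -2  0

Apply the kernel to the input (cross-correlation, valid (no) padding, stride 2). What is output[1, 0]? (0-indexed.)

The receptive field on the input at this output position is [-7 -5 3 / 9 4 -7 / -1 -6 4]. Elementwise product with the kernel and sum: -5·2 + 3·-2 + 9·-1 + 4·-1 + -7·3 + -1·2 + -6·-2.

-40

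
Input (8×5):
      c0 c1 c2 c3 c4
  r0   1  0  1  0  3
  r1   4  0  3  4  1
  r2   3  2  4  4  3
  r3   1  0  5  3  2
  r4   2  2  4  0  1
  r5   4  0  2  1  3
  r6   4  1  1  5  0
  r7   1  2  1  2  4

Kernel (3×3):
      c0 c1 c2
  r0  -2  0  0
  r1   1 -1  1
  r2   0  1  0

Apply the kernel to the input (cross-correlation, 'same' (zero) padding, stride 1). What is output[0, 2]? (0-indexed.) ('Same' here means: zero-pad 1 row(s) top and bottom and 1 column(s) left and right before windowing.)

2

The receptive field on the zero-padded input at this output position is [0 0 0 / 0 1 0 / 0 3 4]. Elementwise product with the kernel and sum: 0·-2 + 0·1 + 1·-1 + 0·1 + 3·1.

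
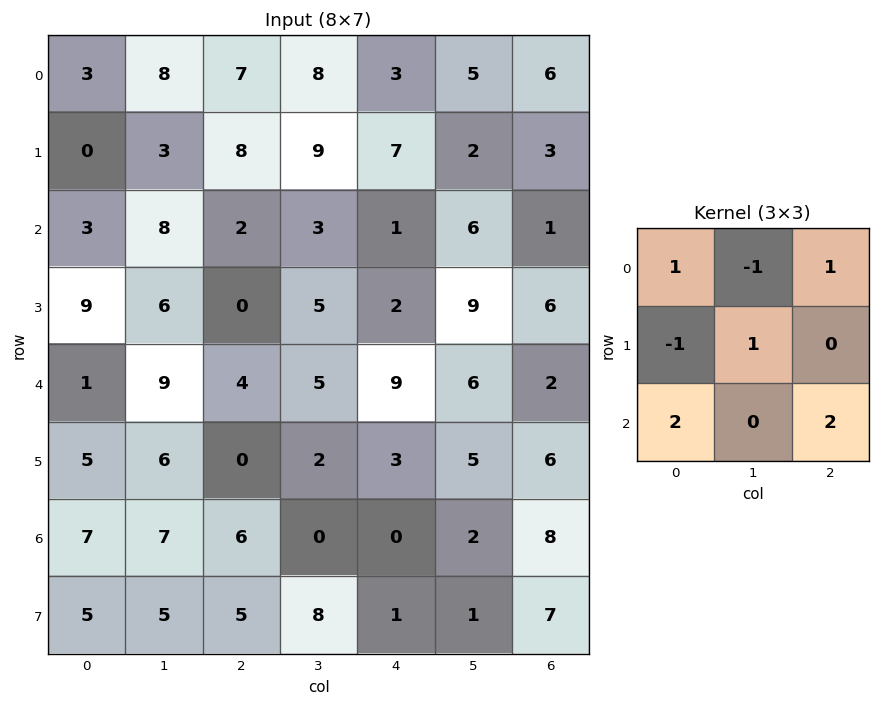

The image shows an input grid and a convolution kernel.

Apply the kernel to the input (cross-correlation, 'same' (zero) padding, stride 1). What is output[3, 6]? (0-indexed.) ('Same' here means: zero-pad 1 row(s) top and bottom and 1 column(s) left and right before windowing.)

14

The receptive field on the zero-padded input at this output position is [6 1 0 / 9 6 0 / 6 2 0]. Elementwise product with the kernel and sum: 6·1 + 1·-1 + 0·1 + 9·-1 + 6·1 + 6·2 + 0·2.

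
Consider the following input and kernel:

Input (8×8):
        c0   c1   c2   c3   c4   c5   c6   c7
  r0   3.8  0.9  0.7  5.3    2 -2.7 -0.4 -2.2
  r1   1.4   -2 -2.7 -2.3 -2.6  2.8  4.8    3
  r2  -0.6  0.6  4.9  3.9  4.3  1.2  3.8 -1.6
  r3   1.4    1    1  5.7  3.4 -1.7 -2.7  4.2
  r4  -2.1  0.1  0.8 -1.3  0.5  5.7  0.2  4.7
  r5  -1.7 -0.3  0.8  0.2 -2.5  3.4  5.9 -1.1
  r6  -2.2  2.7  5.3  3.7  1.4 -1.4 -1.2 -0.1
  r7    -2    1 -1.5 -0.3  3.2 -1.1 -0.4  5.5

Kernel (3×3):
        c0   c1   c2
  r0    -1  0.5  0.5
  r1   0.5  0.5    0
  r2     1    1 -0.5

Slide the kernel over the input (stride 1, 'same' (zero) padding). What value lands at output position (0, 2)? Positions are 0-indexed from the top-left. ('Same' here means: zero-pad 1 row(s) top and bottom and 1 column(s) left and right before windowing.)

The receptive field on the zero-padded input at this output position is [0 0 0 / 0.9 0.7 5.3 / -2 -2.7 -2.3]. Elementwise product with the kernel and sum: 0·-1 + 0·0.5 + 0·0.5 + 0.9·0.5 + 0.7·0.5 + -2·1 + -2.7·1 + -2.3·-0.5.

-2.75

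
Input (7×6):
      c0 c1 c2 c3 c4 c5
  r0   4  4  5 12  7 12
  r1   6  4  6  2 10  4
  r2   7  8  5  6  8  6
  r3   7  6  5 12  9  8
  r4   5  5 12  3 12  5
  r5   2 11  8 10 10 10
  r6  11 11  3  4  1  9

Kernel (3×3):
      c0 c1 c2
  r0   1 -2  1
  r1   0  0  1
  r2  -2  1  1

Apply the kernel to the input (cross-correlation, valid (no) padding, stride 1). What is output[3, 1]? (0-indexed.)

7

The receptive field on the input at this output position is [6 5 12 / 5 12 3 / 11 8 10]. Elementwise product with the kernel and sum: 6·1 + 5·-2 + 12·1 + 3·1 + 11·-2 + 8·1 + 10·1.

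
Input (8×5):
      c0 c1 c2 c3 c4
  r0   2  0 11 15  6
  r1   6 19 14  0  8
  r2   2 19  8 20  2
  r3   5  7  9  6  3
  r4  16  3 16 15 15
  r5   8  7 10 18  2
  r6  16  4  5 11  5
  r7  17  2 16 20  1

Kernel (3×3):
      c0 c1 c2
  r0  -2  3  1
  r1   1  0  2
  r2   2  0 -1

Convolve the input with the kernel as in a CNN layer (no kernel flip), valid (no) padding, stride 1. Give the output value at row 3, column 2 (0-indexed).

The receptive field on the input at this output position is [9 6 3 / 16 15 15 / 10 18 2]. Elementwise product with the kernel and sum: 9·-2 + 6·3 + 3·1 + 16·1 + 15·2 + 10·2 + 2·-1.

67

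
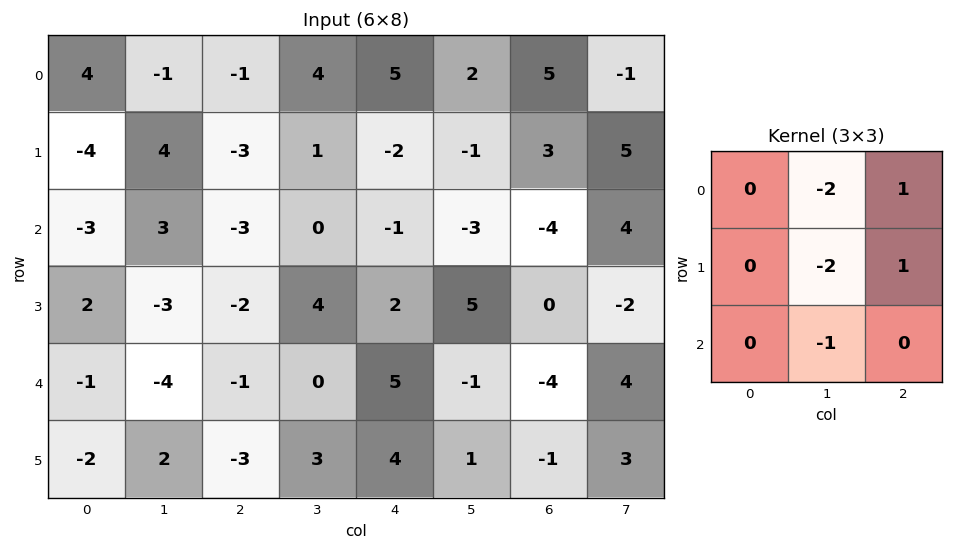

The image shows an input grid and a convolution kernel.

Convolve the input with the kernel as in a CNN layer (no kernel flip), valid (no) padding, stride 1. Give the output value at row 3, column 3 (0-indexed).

-14

The receptive field on the input at this output position is [4 2 5 / 0 5 -1 / 3 4 1]. Elementwise product with the kernel and sum: 2·-2 + 5·1 + 5·-2 + -1·1 + 4·-1.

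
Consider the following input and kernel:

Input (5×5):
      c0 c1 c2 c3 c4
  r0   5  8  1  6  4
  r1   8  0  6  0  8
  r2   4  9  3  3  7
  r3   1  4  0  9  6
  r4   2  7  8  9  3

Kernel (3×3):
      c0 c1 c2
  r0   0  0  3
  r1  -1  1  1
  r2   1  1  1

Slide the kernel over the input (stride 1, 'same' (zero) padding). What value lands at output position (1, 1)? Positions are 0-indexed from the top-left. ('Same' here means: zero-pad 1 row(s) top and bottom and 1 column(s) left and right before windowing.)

17

The receptive field on the zero-padded input at this output position is [5 8 1 / 8 0 6 / 4 9 3]. Elementwise product with the kernel and sum: 1·3 + 8·-1 + 0·1 + 6·1 + 4·1 + 9·1 + 3·1.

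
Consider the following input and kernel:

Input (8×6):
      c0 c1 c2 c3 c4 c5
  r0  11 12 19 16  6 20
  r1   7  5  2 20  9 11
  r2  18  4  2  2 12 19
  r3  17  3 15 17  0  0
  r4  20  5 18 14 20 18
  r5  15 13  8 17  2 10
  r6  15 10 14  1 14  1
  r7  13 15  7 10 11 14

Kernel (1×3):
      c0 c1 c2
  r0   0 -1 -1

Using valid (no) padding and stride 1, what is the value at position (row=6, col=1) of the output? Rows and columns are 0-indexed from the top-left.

The receptive field on the input at this output position is [10 14 1]. Elementwise product with the kernel and sum: 14·-1 + 1·-1.

-15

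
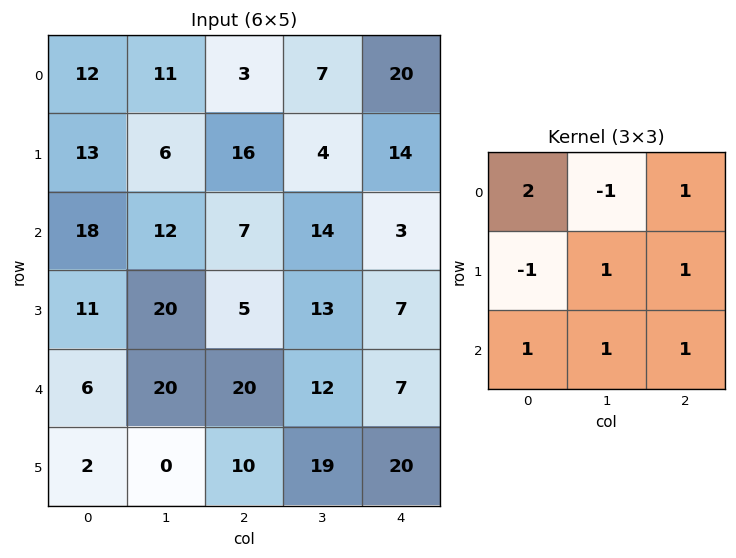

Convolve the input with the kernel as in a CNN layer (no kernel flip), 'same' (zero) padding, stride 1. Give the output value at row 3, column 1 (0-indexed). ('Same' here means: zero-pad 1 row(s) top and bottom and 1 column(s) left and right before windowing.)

The receptive field on the zero-padded input at this output position is [18 12 7 / 11 20 5 / 6 20 20]. Elementwise product with the kernel and sum: 18·2 + 12·-1 + 7·1 + 11·-1 + 20·1 + 5·1 + 6·1 + 20·1 + 20·1.

91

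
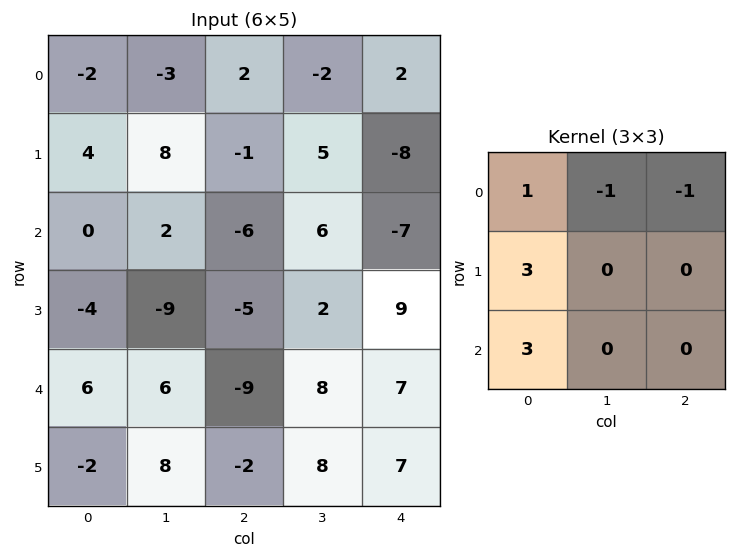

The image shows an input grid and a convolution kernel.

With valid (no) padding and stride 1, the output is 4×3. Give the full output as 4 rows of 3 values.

Output[0,0]: The receptive field on the input at this output position is [-2 -3 2 / 4 8 -1 / 0 2 -6]. Elementwise product with the kernel and sum: -2·1 + -3·-1 + 2·-1 + 4·3 + 0·3.
Output[0,1]: The receptive field on the input at this output position is [-3 2 -2 / 8 -1 5 / 2 -6 6]. Elementwise product with the kernel and sum: -3·1 + 2·-1 + -2·-1 + 8·3 + 2·3.

11 27 -19
-15 -17 -31
10 -7 -47
22 36 -49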